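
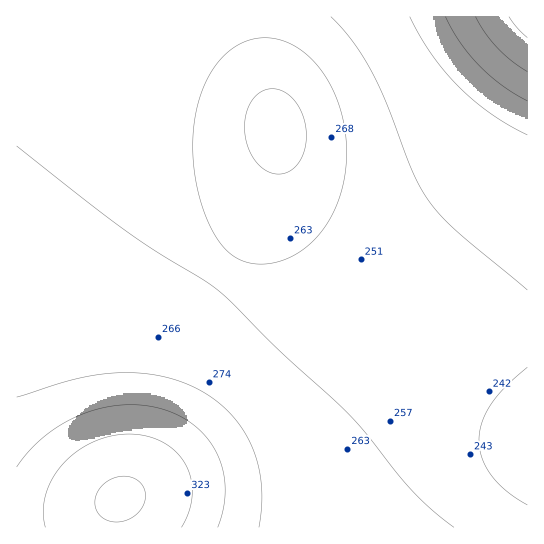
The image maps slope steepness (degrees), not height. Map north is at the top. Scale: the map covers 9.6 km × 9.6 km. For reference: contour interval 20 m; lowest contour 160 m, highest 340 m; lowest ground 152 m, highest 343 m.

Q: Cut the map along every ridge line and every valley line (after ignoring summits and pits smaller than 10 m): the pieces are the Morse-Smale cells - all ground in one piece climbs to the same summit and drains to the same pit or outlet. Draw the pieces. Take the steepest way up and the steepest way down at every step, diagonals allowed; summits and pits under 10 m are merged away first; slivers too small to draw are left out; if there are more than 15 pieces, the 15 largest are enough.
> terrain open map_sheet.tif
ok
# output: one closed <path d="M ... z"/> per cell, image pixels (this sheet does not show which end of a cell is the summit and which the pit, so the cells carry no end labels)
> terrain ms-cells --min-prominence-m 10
<path d="M142 16l-126 1 1 511 98 0 4-27 12-6 55-8 84-6 23-5 8-4 36-41 28-26 49-34 27-14 32-12 33-8 22-2-1-215-14 30-20 28-40 47-43 39-31 19-33 12-27 4-17 0-27-4-34-14-31-21-31-35-22-39-14-44-7-43 0-45z"/><path d="M527 16l-384 0-3 7-4 31 0 45 7 43 14 44 16 31 20 26 24 22 32 20 33 11 37 3 27-4 33-12 31-19 23-19 48-52 32-43 15-31z"/><path d="M527 336l-21 1-33 8-32 12-27 14-49 34-28 26-36 41-8 4-23 5-84 6-55 8-12 6-3 10 0 16 411 1z"/>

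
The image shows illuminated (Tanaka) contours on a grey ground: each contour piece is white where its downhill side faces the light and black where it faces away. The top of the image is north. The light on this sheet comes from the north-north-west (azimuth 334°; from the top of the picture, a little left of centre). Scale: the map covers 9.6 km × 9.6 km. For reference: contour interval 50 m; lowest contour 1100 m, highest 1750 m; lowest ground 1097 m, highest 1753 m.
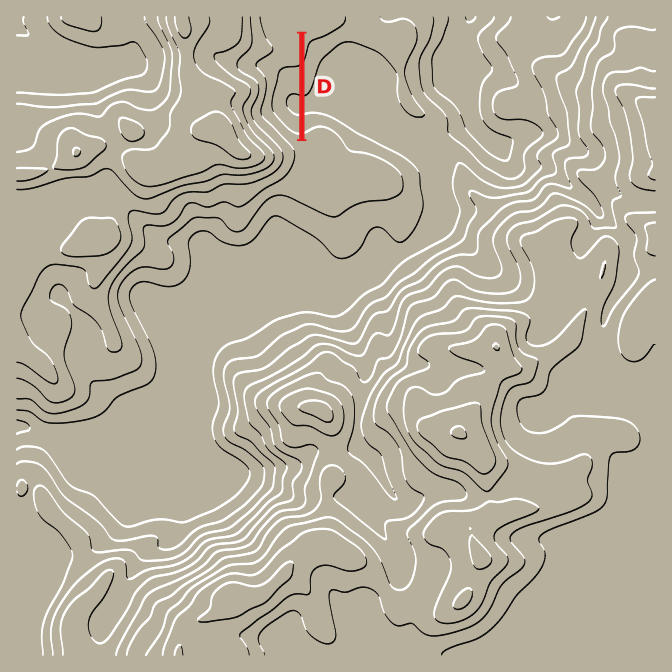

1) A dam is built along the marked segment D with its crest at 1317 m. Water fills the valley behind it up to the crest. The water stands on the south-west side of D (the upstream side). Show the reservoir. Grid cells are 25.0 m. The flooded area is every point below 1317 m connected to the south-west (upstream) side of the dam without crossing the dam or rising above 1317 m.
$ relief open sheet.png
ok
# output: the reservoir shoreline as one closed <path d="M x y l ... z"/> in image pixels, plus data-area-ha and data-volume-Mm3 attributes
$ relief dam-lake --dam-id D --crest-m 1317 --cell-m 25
<path d="M298 56l-3 3-17 4-5 5 0 19-2 1-2 15-1 2 1 8 12 12 0 2 13 11 3 0 1 1 0-83z" data-area-ha="43" data-volume-Mm3="15.77"/>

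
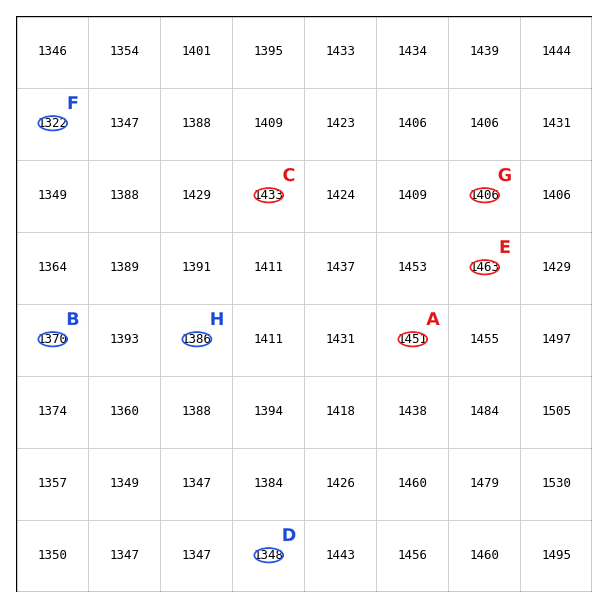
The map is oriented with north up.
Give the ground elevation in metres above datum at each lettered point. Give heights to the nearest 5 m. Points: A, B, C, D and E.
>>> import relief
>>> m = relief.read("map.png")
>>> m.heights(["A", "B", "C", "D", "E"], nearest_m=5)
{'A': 1450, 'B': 1370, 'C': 1435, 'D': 1350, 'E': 1465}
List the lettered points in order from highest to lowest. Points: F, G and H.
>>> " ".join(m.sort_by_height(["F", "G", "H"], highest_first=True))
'G H F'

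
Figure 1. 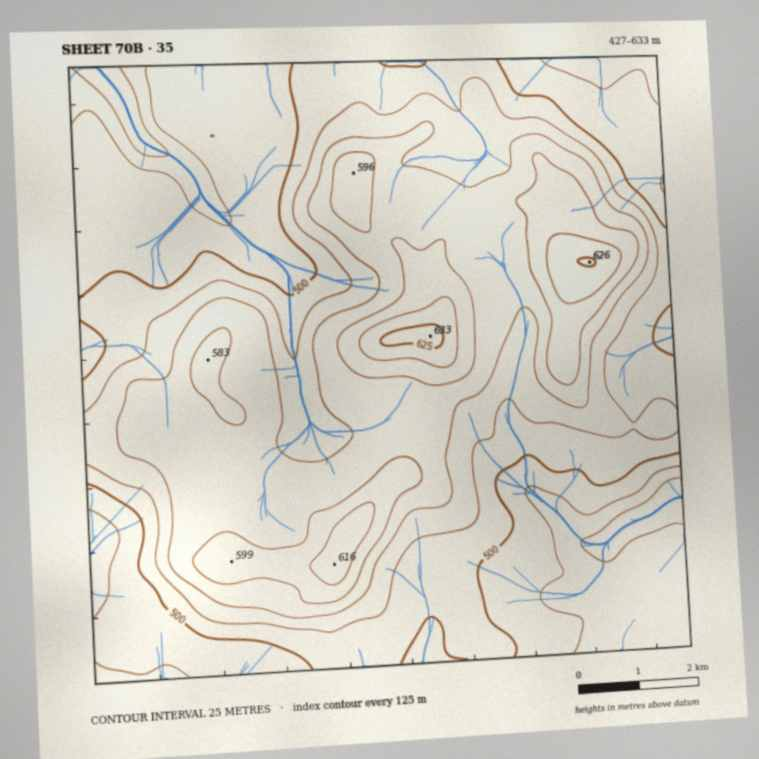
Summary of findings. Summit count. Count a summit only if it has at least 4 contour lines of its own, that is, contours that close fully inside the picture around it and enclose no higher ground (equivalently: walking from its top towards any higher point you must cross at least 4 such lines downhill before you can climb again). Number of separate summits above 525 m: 1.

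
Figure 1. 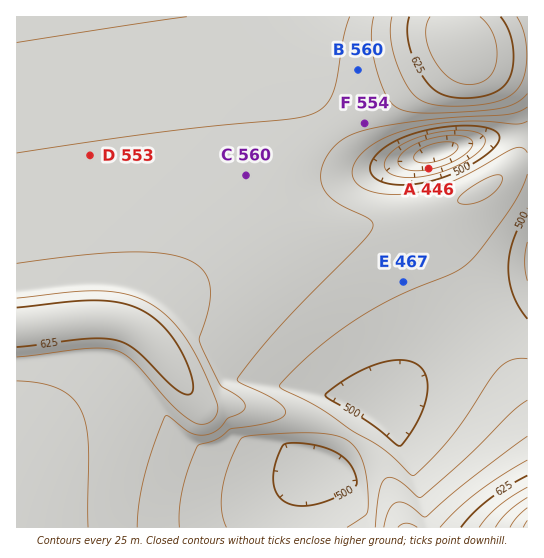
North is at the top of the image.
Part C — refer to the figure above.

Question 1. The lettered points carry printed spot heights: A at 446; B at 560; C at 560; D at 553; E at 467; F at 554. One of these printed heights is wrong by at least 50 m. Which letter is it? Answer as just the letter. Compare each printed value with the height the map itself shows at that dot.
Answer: E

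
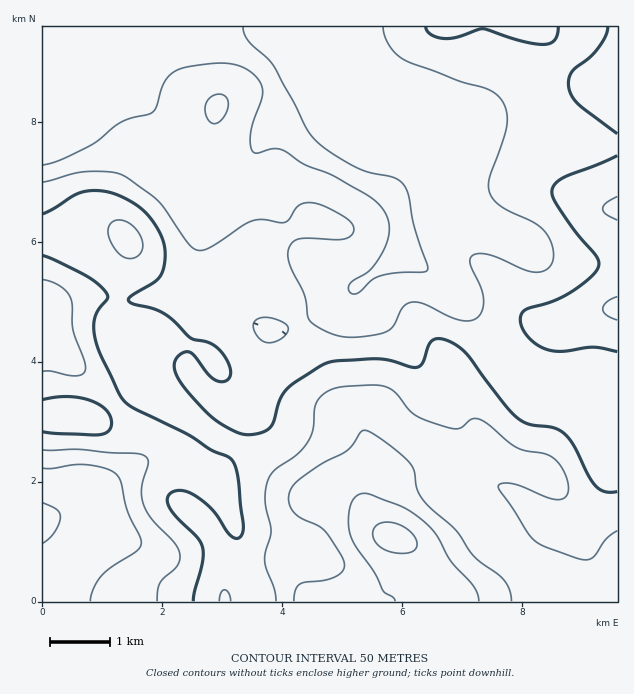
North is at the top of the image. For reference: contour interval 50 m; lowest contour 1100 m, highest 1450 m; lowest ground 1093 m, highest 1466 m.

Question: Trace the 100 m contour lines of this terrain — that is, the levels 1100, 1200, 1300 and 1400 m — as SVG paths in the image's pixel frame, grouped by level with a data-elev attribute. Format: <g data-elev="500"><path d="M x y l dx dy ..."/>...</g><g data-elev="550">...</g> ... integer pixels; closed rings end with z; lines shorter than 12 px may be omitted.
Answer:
<g data-elev="1100"><path d="M43 503l14 7 3 7-1 8-5 7-11 11"/></g><g data-elev="1200"><path d="M43 450l39 0 27 3 28 1 9 3 2 8-6 24 1 15 9 16 23 24 5 11 0 6-3 6-17 16-2 8-1 10"/><path d="M265 342l-6-4-5-7-1-6 3-5 6-2 7 0 11 3 7 4 1 6-5 7-9 4z"/><path d="M43 280l16 6 7 5 4 6 2 7 1 27 13 36-2 6-7 3-9-1-18-4-7 0"/><path d="M211 123l4 1 3-1 8-11 2-10-2-5-3-2-5-1-5 2-7 7 0 11 2 5z"/><path d="M383 27l2 9 4 9 6 8 8 6 57 22 27 8 7 4 7 6 5 12 1 13-4 17-14 37-1 8 2 7 5 8 7 6 37 19 8 8 5 10 2 11-2 9-5 5-8 3-13-2-38-15-10-1-6 2-2 5 1 4 10 23 3 12-2 12-7 7-8 2-9-1-33-16-12-2-6 2-4 3-8 17-4 5-13 5-20 3-15 0-14-4-16-9-5-8-4-23-15-29-1-9 1-8 5-6 7-2 36 1 9-1 6-4 2-6-2-6-5-4-28-15-11-1-7 1-5 4-7 12-5 3-22-4-12 3-38 24-7 4-6 0-6-2-5-5-30-42-36-26-13-3-24 0-42 10"/></g><g data-elev="1300"><path d="M231 601l-2-8-5-3-3 2-2 9"/><path d="M617 531l-10 7-12 18-6 4-12-2-36-13-7-5-6-6-28-44-2-4 5-3 9 1 38 14 7 2 6-1 5-6 0-11-5-13-9-10-9-5-19-3-9-3-29-24-9-5-7 0-11 9-6 1-33-10-10-6-16-20-10-6-15-2-33 2-10 4-9 8-4 9-2 22-5 12-12 13-22 16-7 12-2 19 6 30-6 20 0 9 2 9 7 19 2 12"/><path d="M617 297l-9 4-5 8 3 6 11 5"/><path d="M125 258l8 0 6-3 3-6 0-8-4-9-7-7-7-4-8-1-6 5-2 4 0 6 8 15z"/><path d="M617 197l-10 5-4 6 3 6 11 6"/></g><g data-elev="1400"><path d="M479 601l-1-7-4-8-22-24-15-27-11-12-13-10-12-7-31-12-9 0-6 4-5 9-2 15 2 13 6 12 19 26 8 18 9 6 3 4"/></g>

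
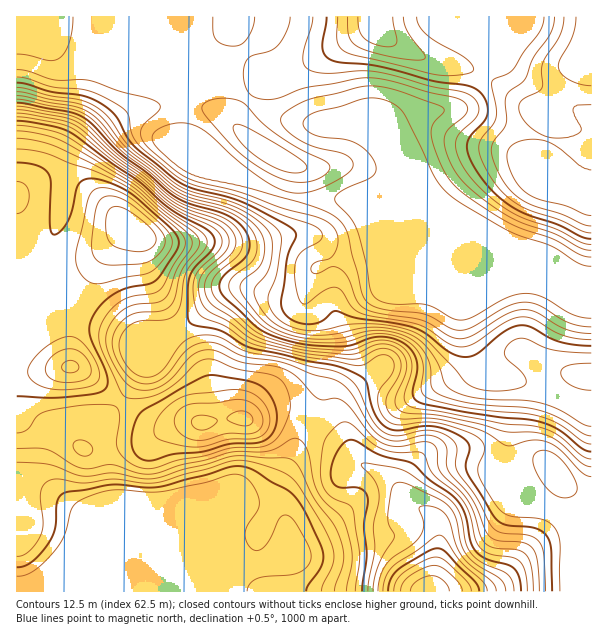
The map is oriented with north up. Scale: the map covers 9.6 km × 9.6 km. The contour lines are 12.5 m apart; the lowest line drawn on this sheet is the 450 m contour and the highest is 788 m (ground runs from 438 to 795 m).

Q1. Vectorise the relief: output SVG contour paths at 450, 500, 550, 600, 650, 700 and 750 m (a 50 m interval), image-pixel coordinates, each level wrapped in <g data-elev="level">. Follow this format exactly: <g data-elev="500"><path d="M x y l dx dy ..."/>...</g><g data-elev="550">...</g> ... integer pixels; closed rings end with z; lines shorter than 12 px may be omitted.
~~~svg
<g data-elev="450"><path d="M591 318l-18-3-28-17-15-4-11 0-10 3-36 20-12 3-9-2-17-10-9-3-34-1-15-5-7-9-4-29-10-33-6-10-13-14-2-4 1-5 6-4 31-15 3-6-1-8-9-11-12-9-10-3-23-2-12-5-5-6 0-6 4-4 7-4 26-6 22-7 14-1 15 5 7 5 5 6 31 63 7 11 8 8 14 9 43 25 14 6 28 9 29 18 13 3"/></g><g data-elev="500"><path d="M591 346l-16-1-15-3-11-4-18-11-10-2-8 2-9 5-28 22-12 3-15-5-27-21-20-6-45-7-21-7-4 1-8 8-7 3-11 1-11-3-10-7-4-11 6-46 9-21-1-5-3-3-50-26-17-6-31-7-16-7-43-35-7-9-14-24-18-13-15-6-30-3-24-8-10-1"/><path d="M327 17l-5 31 2 6 6 6 11 3 39 4 54 14 33 4 12 6 7 11 1 12-3 8-14 15-3 10 4 14 12 19 16 17 19 13 40 15 24 12 9 2"/></g><g data-elev="550"><path d="M591 444l-9-3-24-17-18-8-15-3-58-5-40-10-4-3-2-5 2-22-3-12-9-12-13-7-12-3-11 0-31 8-29 0-25-4-23-9-10-8-21-22-7-11 0-4 2-5 20-16 5-11 1-9-2-7-10-14-18-11-36-10-17-8-25-22-27-19-26-29-12-9-13-5-54-10"/><path d="M576 17l-3 18-13 25-2 8 3 6 8 6 11 4 11 2"/></g><g data-elev="600"><path d="M591 477l-4-1-6-4-23-24-13-7-14-1-24 6-25-15-30-9-21-4-30 1-8-3-6-7-1-10 13-24 2-10-3-9-8-6-12-1-18 9-10 1-51-7-38-9-13-6-20-16-21-11-4-5-4-9 0-12 3-9 5-7 17-14 4-8 0-9-5-9-10-6-27-10-15-9-28-24-29-21-39-33-15-5-43-7"/></g><g data-elev="650"><path d="M539 591l-1-28-5-14-8-6-28-3-9-6-16-34-24-30-2-6 1-15-4-8-7-4-8-2-30 6-8-1-7-2-7-6-7-7-19-34-12-10-26-7-31-12-38-6-24-12-10-2-11 2-10 5-20 25-12 8-13 2-8-3-6-4-9-11-7-15-1-10 3-11 7-9 9-6 9-3 21-1 9-5 5-9 6-25 17-24 2-5-1-4-6-8-29-20-29-26-46-29-35-18-21-5-16-2"/><path d="M17 462l31 2 35 12 30-3 36 6 12-2 21-7 24-6 27-8 57 3 4 2 5 6 14 30 20 27 8 16 2 11 0 10-9 30"/></g><g data-elev="700"><path d="M514 591l-1-9-5-7-26-13-12-10-4-10-6-27-4-8-6-7-46-30-12-3-27-4-3 1-1 1 14 17 4 13-5 29 1 27-7 40"/><path d="M182 446l19 1 27-8 23 0 9-2 6-5 3-6 1-7-2-9-5-8-6-6-8-4-7-2-12 0-35 4-13 3-11 7-10 9-5 9-2 9 1 4 4 4z"/><path d="M50 389l15 1 19-2 9-3 6-5 0-9-4-11-9-14-9-8-11-1-12 4-15 12-9 12-2 7 2 6 8 7z"/><path d="M96 284l54-12 6-4 9-11 5-8 2-6-1-6-4-7-30-27-15-10-17-5-10 1-6 8-13 57 0 10 4 9 7 8z"/><path d="M17 214l4-2 5-4 3-13-3-10-5-3-4-1"/></g><g data-elev="750"><path d="M479 591l-1-6-5-6-27-27-5-3-4-1-11 4-28 18-7 9-3 12"/></g>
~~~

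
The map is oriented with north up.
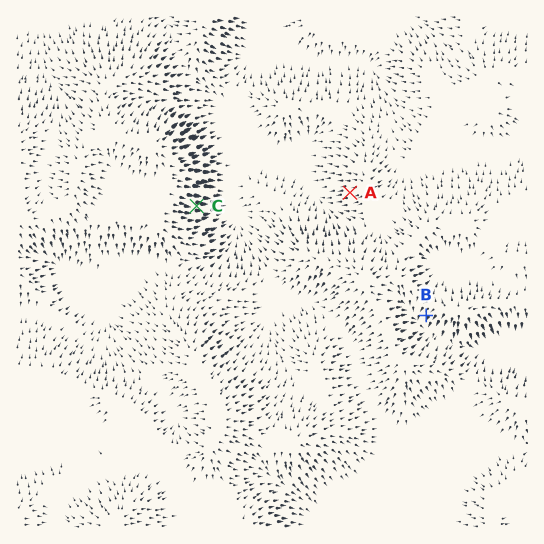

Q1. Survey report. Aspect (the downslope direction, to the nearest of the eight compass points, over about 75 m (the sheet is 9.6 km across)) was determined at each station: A W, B SW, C E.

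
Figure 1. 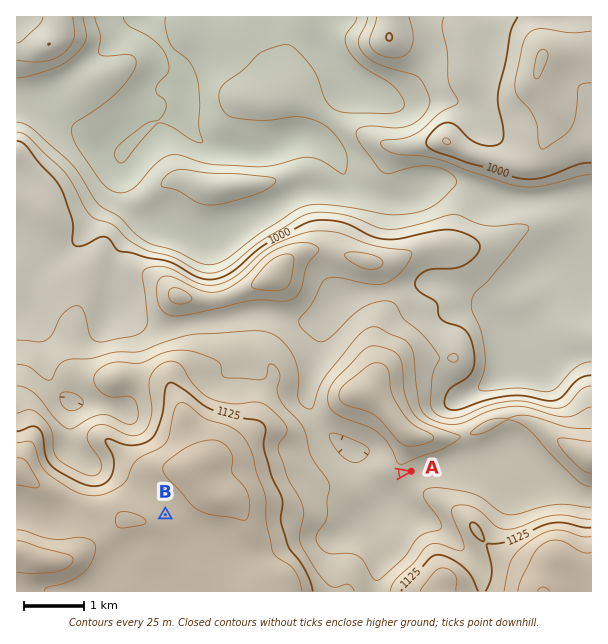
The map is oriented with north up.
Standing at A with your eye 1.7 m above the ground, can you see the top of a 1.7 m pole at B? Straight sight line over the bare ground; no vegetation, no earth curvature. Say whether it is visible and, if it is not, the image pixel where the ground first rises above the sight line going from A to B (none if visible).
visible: false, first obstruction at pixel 283 494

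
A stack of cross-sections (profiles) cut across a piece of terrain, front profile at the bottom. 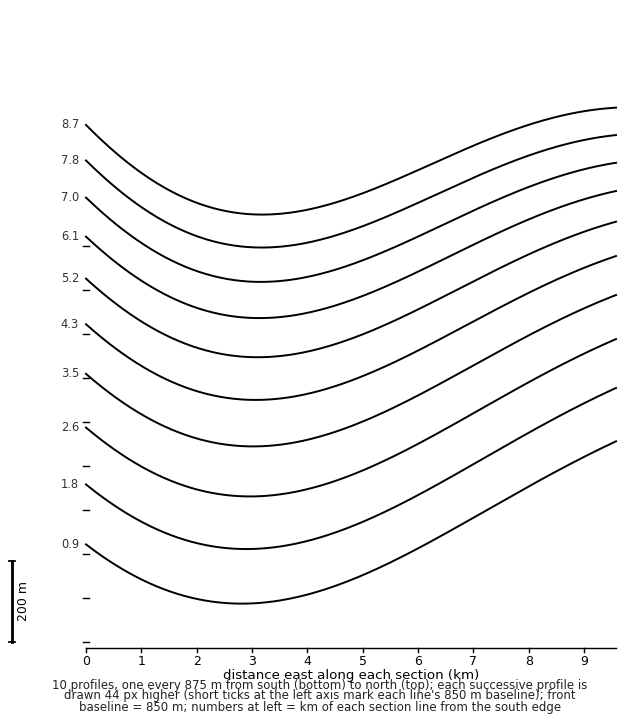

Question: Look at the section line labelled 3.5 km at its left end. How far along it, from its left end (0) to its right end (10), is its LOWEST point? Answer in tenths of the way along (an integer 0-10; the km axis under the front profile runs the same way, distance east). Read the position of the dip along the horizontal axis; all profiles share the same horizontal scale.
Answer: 3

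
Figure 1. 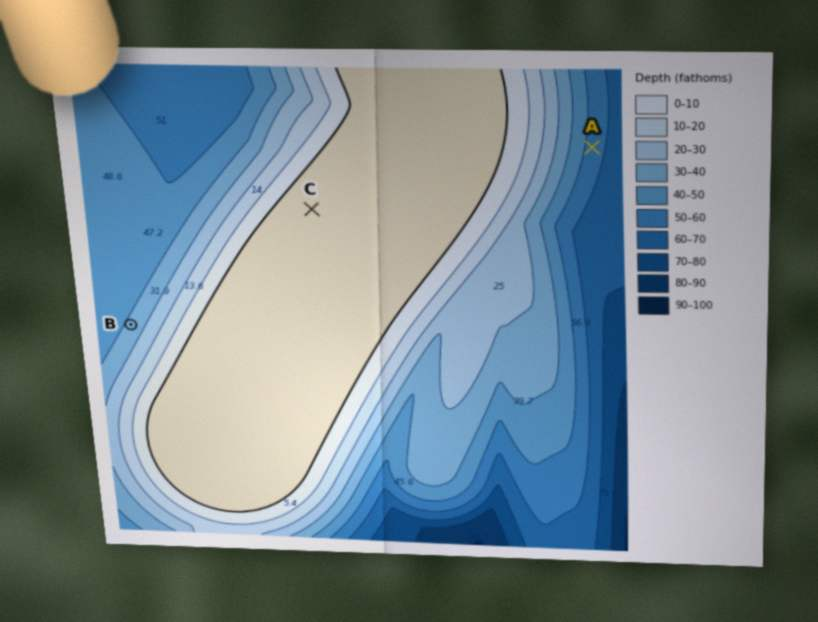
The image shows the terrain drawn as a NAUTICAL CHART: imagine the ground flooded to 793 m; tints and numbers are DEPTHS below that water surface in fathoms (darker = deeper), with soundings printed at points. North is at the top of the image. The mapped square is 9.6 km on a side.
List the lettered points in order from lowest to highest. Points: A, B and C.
A B C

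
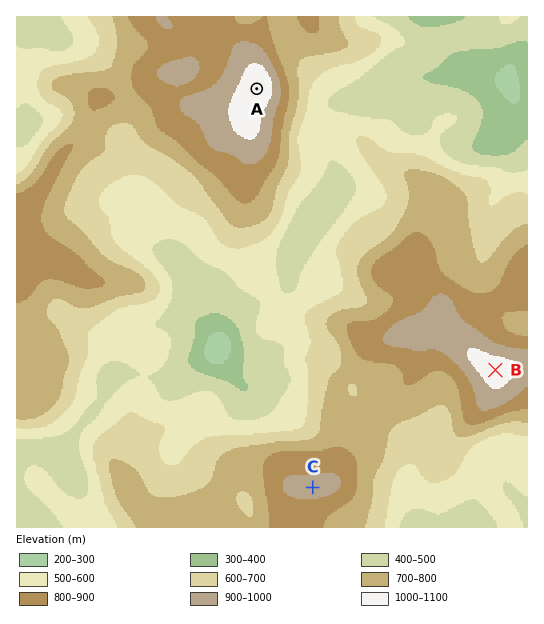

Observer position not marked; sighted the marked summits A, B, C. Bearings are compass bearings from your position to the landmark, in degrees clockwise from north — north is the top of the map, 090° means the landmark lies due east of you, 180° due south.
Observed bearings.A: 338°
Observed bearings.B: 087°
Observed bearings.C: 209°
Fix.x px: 373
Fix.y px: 377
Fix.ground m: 740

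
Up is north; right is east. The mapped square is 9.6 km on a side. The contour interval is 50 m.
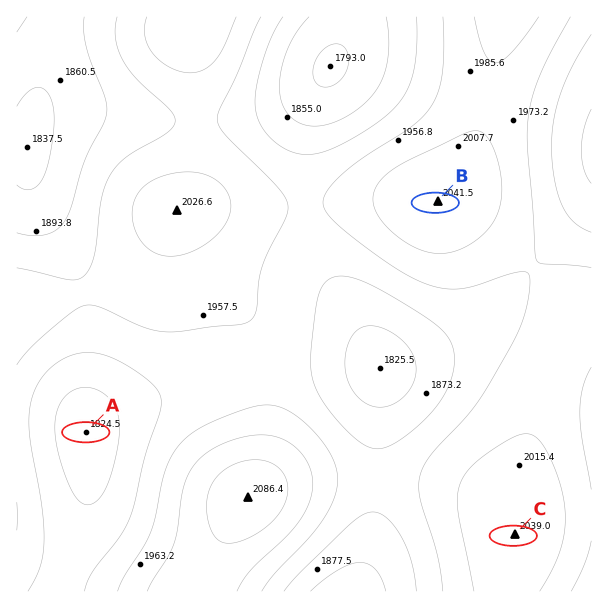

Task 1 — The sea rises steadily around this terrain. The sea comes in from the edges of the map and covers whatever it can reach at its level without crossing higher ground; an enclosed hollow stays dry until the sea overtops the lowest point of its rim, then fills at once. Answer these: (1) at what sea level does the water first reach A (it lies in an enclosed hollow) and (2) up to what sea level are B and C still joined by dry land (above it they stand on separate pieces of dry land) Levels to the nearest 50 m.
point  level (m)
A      1900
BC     1950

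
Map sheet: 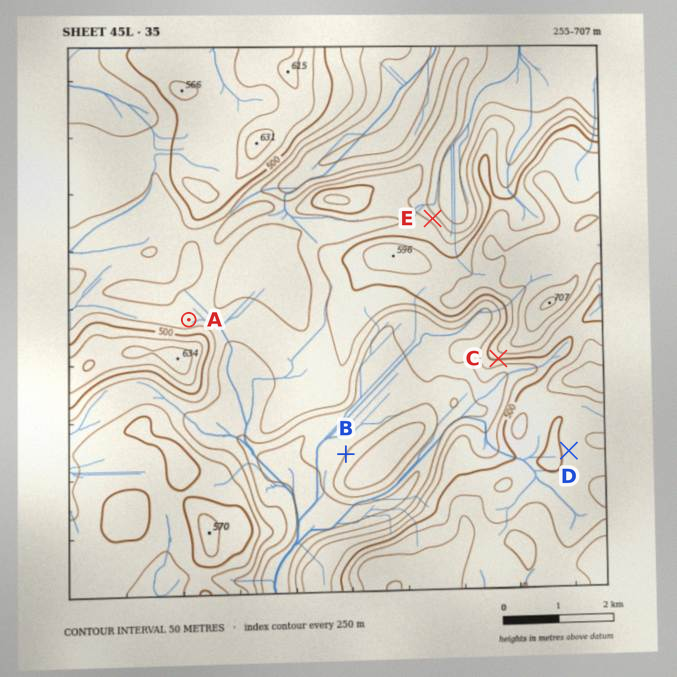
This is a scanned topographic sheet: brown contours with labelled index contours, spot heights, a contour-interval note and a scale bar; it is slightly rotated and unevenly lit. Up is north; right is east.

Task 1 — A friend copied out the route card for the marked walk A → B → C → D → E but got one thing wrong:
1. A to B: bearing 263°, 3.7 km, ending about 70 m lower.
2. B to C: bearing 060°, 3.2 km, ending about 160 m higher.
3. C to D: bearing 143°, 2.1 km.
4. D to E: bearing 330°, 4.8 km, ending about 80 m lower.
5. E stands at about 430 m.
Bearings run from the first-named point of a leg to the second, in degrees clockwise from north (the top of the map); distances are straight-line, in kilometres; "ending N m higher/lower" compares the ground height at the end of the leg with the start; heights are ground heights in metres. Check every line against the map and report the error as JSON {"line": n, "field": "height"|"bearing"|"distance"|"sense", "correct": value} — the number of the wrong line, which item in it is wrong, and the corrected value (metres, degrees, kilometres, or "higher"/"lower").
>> {"line": 1, "field": "bearing", "correct": 131}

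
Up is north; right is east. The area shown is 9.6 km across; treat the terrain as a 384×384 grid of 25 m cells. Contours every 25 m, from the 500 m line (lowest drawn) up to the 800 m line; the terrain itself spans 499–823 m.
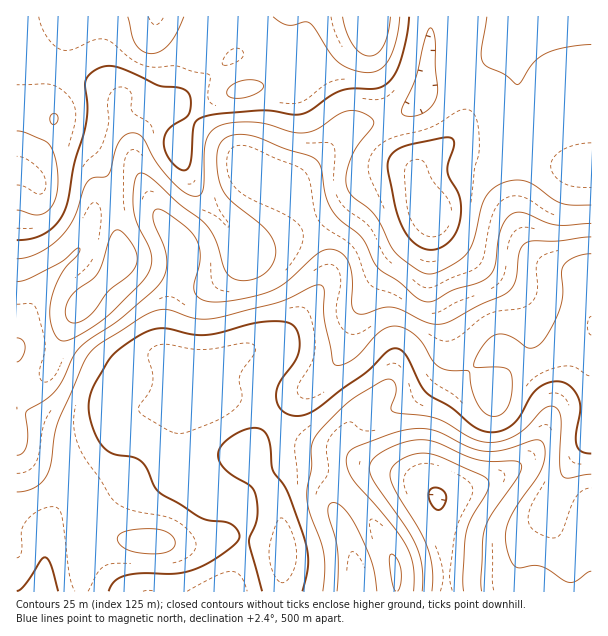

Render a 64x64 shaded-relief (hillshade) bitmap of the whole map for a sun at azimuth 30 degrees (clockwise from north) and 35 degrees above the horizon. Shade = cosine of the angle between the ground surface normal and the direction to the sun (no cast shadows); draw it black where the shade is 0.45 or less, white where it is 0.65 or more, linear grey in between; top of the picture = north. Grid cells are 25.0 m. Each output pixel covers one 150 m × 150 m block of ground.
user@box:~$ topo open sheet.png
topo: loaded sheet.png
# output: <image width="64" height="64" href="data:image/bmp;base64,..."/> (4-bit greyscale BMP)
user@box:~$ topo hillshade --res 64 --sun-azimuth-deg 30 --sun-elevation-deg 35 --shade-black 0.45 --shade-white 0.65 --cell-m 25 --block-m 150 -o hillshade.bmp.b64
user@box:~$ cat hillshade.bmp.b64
<image width="64" height="64" href="data:image/bmp;base64,Qk12CAAAAAAAAHYAAAAoAAAAQAAAAEAAAAABAAQAAAAAAAAIAAATCwAAEwsAABAAAAAAAAAAAAAAABEREQAiIiIAMzMzAERERABVVVUAZmZmAHd3dwCIiIgAmZmZAKqqqgC7u7sAzMzMAN3d3QDu7u4A////AJmYd4mZmIh3d3iIiHd3iJqrzLqGV5zdyodneImZiIiZmZh3iZmYd2Znd4iId3eImrvMunZXrO3Kh3d4iZmIiJmZmHiJmYdmVVZ3eIh3d4iavMy5dVe9/sqHd3iImIiJmZmYiImYdmVVZniIiIh3iavM3LllaM//2od3eIiIiImaqpiIiZiHd3d4mZmYiIiJq83duGV67//ah3d3iIiIiaqqmIiJmYiJmaqrqqmZmJq83uynZoz//8qHd3eIiIiaqqqYiJmZmqq7vMy7qqmZmr3u7Jdnrv/+ypiHiIiIiJqqmZiImZqru8zMzLuqqpmaze7bhnnP//26mIiImIiJmqqZiImZqru7zMzMu6qpmJrO7cl3i+//7LqZmZmZmJmaqYiIiZmqu7u7zLu6qqmIm83cqHit///bqZmZmpmZmZmZiIiZmaqqqru7u6qpmImrzcuYis///bqZmZmZqqmZmZmIiZmZqqqqqruqqZiIiavMupib7/7bqZiIiImaqpmYiHiJmZqqqqqqqqqZiHiJq7upmrzu7LqZh3Zmd4mZmId3eJqpmru6qqqqqZiHeJqru6qrvMy6mYd2VDRFeImId2aJqqqqu7u7uqqpmIiImqu7u7u6qYh3ZlQhESNGd3d2ZZmqqqu7u7u6qqmZmZqqqqu7uqmHZmVUMgAAATRWdmZmqruqq7u7u6qqqZmqqruqqqqpmHZVRDIQAAABJFZmZneqqqq7u7qqqqqqqqq7u6qZmZmIdlVDIhAAASI0VnZneKqqqru7qqqqqqqqqru6qYiIiIiHdlQyIRIjNFZ3d3eIqpmau7qqqqqqqqqqqqqYd3d4iIiHZUMzNERWeIiHd4iZmJqrqqmZmaqpmZmqmYh3d3eIiZmHZURFVniZmYdmeJiIiaqqmZmZmZmZmZmZiIh3d3eImYdlVWZ3iaqYdmZ4iIiJqqmZmZmZmZmZmZmZiIh3ZneIh2ZmZ4mauph2ZneYiJmqqZmZqqmZmZmZmZmZmYd2Z3d2VWZ4mau6mHZmeJmJmqqZmaqqqZmZmZmZmamZiHd3d2VWZ4iaqqqYd3eImZmZmZmZqqqZmZmZmZmZmZmIiIiHZVZ3iZqqqZiIiJmZmJiIiImZmZmIiImZmZmZiIiIiIdlVniJmZmZmZmZmoiId2ZmZ4iIh3d3eImZmYiIeIiIh2VWd4mZmZmZmZqqiHZlVERVZ3d2VVZnd4iIiHd3eIh2VEVniJmZiImZqqqIdlVVVFVmZlVERFVmZ3d3d3d3d3ZDNGeIiIiIiJmqqoh2ZmdmZmZlVEREREVVZnd3d3d3dUM0Z4iIh3iImaqqiId3iZh3ZmZVVVVURERVZ3eIiId2REVnd3d3eImZqqqIiImqqYd3d3ZmZlVEREVneIiIiHZVVnd3d3d4mZqqqoiImauph3d4iIh3ZlVVVmd4iIiHdmVWd3dmd4maqqqqd4iaq6mId4mZmYd2Zmd3d3iId3d2VVZ3d3eImqqqqqpneJqqqYiJmqqph3d4iIiIh3d3d2ZVVmd3eJqqqqqqmWZniaqZiZq8u6mHd4iZmZiHdmZmZVRVZ3iJqruqmZiIVWZ4mZiJvN3LqHZniaqqmYh2ZmZlVVVneJqruqmHd3ZVZniZiJrO/tuXZWeaqqqqmHZmZmVVVmeJqruql2ZVVWZmeIiIm9/+yXVVaJq7u6qYdmZmVVVmeJmquql2VEREZmZ4mYib3uynVEV5q7u7uph2ZmZVVmeJqqqqmHVURER3d4mZiJvd2oUzRoq8zLu6mHZmZlVmeJq7u6qXZVVVVHd4mqqYm8y4YyNYrMzMu6qYZmZmZmeJq8y6qYdmVmZmd4mrupiby5dCJHrN3Mu6qYdmZnd3d4q8zLqYh2ZmZ3d4mry6iJq6hSE1m93Mu6qZh2Z3d3d4m8zMuph3Zmd3d4mbzLqIm7l0Ikes3MuqmZh3d3iId3irzMupiHd3d3iImqvMuYiruWMjWc3cupmIh3d3iIiHiau7uqmYiIiIiIiru8u5iauoUyR6zcupiHd2Z3iJmIiaq7qqqZmZmZmZmbu7u6mZqpdTRpvMuph3ZlZneJmZmau7uqmaqqqpmaqqu7uqqpmphlVorMuod2VVVWeImZqrvMy6qqqqqqqqqqq7qqqqqql2Zoq7uYZVRERFZ4iZqqvMzLuqqqqqqqqqq6qpmqqqmXZnmrqXVDMzM0VniJmZq7zMu7uqqqqqqqqqqpmqu6qph3iaqYZCIiM0RWeIiIiaq7u7u7uqqpmaqqqqqqu7qqmYiJmZdkMiM0RWd3d3d4maqqqqu6qpmZmZmaqqvMuqqZiImYh3ZVVVZneId2ZmeJmpmaqqqqmZmZmZqru8u6qZiIiId4iIiIiIiIh3ZVVomZmZmqqqqZmZmZmqu7uqmYh3d3d3iZqqqqmZmYdlRWiamZmaqqqpmZmZmaqqqpmYh2Znd3eJqru6qqqZh2VFaJqpmZmqqqmZmZmZqpmZmYh2ZWZ4iImaqqqpmZmHZEVoqqmZmaqqqZmZmqqZmYiIiHZmZ4iJmZmZmZmZmIdVRnmrqZmZqqqZmaqqqpmIiIiId2Z4iZmZmZmZmZmYdlVXiruqmZmqqZmZqqqqmYiImYiHd4iZmZmZmIiImZh2Zmibu7qZmZqZmZmaqqqYiIiZmIiIiZmZmZmYiIiZmHZmeKvMupiZqqmZmZmZmZiIiJmZiIiJmZmZmZiIiJmYdmd5rMy6mJmqqZmZmZmZ"/>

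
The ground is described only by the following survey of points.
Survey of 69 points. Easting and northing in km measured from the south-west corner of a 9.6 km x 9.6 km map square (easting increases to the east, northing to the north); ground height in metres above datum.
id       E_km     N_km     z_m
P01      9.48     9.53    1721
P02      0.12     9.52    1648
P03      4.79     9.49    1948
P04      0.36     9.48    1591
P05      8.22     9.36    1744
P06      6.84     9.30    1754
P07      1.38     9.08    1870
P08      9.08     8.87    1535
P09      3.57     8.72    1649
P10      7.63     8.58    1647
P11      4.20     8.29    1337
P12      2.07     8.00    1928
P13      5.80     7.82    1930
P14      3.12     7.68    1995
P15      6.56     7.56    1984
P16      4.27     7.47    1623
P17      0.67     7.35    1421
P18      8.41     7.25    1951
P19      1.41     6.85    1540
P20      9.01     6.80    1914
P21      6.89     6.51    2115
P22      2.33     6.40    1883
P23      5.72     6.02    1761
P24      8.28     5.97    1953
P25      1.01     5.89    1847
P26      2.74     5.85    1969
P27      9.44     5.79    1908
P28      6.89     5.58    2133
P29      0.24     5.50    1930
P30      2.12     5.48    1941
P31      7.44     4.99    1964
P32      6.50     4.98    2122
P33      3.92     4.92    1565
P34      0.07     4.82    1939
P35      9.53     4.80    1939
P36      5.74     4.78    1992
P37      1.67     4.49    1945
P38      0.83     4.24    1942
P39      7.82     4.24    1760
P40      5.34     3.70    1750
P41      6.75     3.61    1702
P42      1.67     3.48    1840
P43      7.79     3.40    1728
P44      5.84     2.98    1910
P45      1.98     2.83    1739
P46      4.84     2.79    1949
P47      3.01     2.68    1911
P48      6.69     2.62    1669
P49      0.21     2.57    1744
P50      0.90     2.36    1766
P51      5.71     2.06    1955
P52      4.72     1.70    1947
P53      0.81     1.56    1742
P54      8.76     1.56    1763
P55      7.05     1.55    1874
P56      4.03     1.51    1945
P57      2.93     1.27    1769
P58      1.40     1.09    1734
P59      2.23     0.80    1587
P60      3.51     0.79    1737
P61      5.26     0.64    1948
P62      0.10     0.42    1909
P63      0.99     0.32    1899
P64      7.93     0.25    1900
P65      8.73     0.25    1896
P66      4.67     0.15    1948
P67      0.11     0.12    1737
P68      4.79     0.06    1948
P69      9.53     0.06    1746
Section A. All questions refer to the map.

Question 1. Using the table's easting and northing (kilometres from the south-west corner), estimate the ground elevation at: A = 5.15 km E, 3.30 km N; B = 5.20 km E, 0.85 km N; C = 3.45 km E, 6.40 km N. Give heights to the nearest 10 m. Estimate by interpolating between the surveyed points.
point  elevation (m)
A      1960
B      1950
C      1830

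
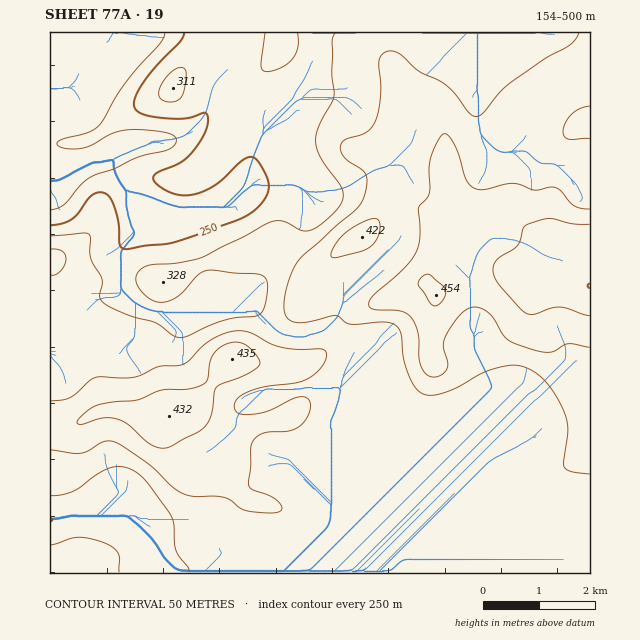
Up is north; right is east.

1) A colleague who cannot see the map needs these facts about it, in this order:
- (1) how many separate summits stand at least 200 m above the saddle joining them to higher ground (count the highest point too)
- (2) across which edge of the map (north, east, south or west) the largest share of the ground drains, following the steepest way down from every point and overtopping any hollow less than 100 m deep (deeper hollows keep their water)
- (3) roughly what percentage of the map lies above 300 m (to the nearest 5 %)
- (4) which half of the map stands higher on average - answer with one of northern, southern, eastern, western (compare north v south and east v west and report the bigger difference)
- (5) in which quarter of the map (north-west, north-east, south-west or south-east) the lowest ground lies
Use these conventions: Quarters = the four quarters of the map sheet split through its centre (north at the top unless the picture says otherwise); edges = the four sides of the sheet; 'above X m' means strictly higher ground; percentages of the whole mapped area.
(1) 1 summit rises at least 200 m above its surroundings.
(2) Most of the ground drains across the western edge.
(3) Roughly 75 % of the ground is higher than 300 m.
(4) On average the eastern half of the map is the higher ground.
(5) Look to the north-west quarter for the lowest ground.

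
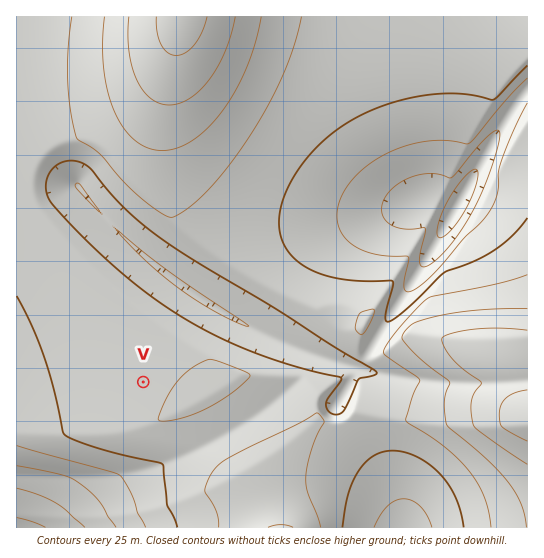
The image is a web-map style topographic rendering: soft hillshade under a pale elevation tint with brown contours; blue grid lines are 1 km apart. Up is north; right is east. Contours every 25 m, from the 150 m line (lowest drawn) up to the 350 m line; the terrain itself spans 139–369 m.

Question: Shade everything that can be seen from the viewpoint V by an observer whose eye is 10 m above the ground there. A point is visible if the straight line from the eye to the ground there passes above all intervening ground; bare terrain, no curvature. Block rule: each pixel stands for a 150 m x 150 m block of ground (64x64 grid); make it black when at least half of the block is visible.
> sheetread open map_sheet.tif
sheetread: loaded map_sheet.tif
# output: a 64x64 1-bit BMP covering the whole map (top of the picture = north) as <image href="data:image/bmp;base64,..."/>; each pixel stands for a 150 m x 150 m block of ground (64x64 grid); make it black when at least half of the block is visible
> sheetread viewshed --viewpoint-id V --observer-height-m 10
<image width="64" height="64" href="data:image/bmp;base64,Qk0+AgAAAAAAAD4AAAAoAAAAQAAAAEAAAAABAAEAAAAAAAACAAATCwAAEwsAAAIAAAAAAAAA////AAAAAAAAAAP/4AAADwAAA//gAAAPAAAD/8AAAB8AAAQgAAAAHwAAB4AAAAA/AAAD4AAAAD8AAAPwAAAAfwAAAfwAAAD/AAAAfgAAAf8AAAAfgAAD/wAAAAfAAAf/AAAAAOAAH/8H/wAAOAB//5//wAAMAP/////4AAAA//////wAAAB//////wAAAH//////wAAAP//////gAAA//P///+AAAH/4////wAAB//D///8AAAP/4P///AAAA//A///4AAAD/4D//+AAAGH8AP//wAAB8PgA//8AAAPwYAD//gAADeAgAP/8AAAwAAAA//gAAMAAAAD/8AADAAAAAP/gABwAAAAA/8AAcAAAAAD/gAHgAAAAAP8AA8AAAAAA/gAP4AAAAAD8AD/wAAAAAPgAf/AAAAAA8AH/+AAAAADwA//8AAAAAOAH//4AAAAA4A///wAAAADgH///gAAAAPA////AAAAB8H///+AAAAH/////8AAAA//////8AAAH//////8AAAP//////+AAA////////gHD4f///////8HA////////4YB////////ggD////////AAH///////+AAf///////4AA////////wAB//4P////gAD//Af////AAH/4A////8AAH/AB////wAAHwAH//wAAAAAAAP/4AAAAAAAAf+AAA=="/>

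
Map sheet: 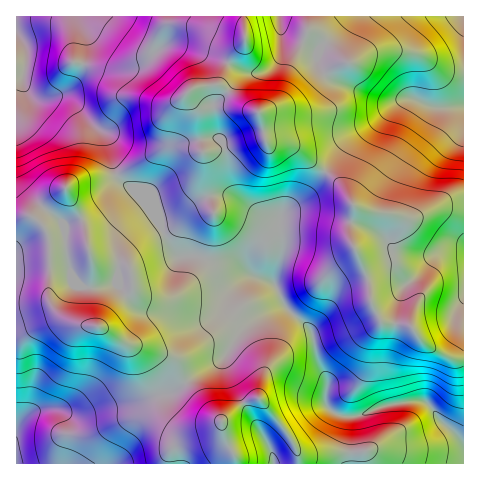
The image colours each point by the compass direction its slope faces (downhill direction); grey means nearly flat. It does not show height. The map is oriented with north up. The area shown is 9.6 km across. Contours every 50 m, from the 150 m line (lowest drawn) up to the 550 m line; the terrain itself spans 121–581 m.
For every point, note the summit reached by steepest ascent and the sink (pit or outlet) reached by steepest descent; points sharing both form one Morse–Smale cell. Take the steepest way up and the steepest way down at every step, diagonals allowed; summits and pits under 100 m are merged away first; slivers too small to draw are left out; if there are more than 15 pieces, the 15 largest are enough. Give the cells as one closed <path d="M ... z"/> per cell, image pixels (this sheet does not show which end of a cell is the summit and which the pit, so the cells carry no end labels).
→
<path d="M463 16l-219 0 1 26-14 15-10 24-3 3 26 22 15 6 7 30 19 2 9 4 38 28 10 10 12 22-4 19 0 11 17 39 4 24 9 19 4 3 27 3 15 19 28 14 10-1z"/><path d="M218 85l-16 1-12 4-9 12-7 34-4 7-15 11-39 21 6 7 9 6 15 16 16 23 8 18 10 11 17 0 19 6 18 2 23 13 15 5 4 4 11 22 21 20 4 6 5 24 11 24-3 16 1 7 4 5 9 5 14 2-2 11 0 36 112 0 1-104-13-2-21-11-21-22-25-2-4-3-9-19-4-24-17-39 0-11 4-19-12-22-10-10-38-28-9-4-19-2-7-30-15-6z"/><path d="M117 176l-13 4-24 2-13 4-19 18-12 16-7-4-13 1 0 84 32 1 20 18 14 5 17 1 30 19 15 2 20 7 12 9 10 19 32-20 9-8 11-19 13-13 33-18-8-18-4-4-15-5-16-10-44-11-17 0-10-11-8-18-16-23-13-15z"/><path d="M243 16l-226 0-1 16 8 11 2 9-3 31 5 9 7 7 8 1 19-4 8 4 20 22 16 14 8 33 4 6 37-21 15-11 4-7 7-34 9-12 27-5 4-4 10-24 14-15z"/><path d="M285 305l-14 5-20 12-13 13-11 19-9 8-33 21 36 40-7 8-40 15-4 6-1 12 182-1 0-35 2-11-14-2-9-5-4-5-1-7 3-16-11-24-5-24-2-5z"/><path d="M48 302l-32 0 1 125 9-11 12-6 18-1 22 7 24-7 27-3 28-11 10-1 18-11-9-20-5-5-27-11-15-2-30-19-17-1-14-5z"/><path d="M186 384l-15 9-14 2-24 9-31 5-24 7-22-7-22 3-8 4-10 11 0 36 152 1 2-12 4-6 40-15 7-8z"/><path d="M17 32l-1 184 13 0 7 4 12-16 19-18 13-4 24-2 12-4 0-3-10-37-12-10-24-26-8-4-21 4-8-2-5-6-5-9 3-31-2-9z"/>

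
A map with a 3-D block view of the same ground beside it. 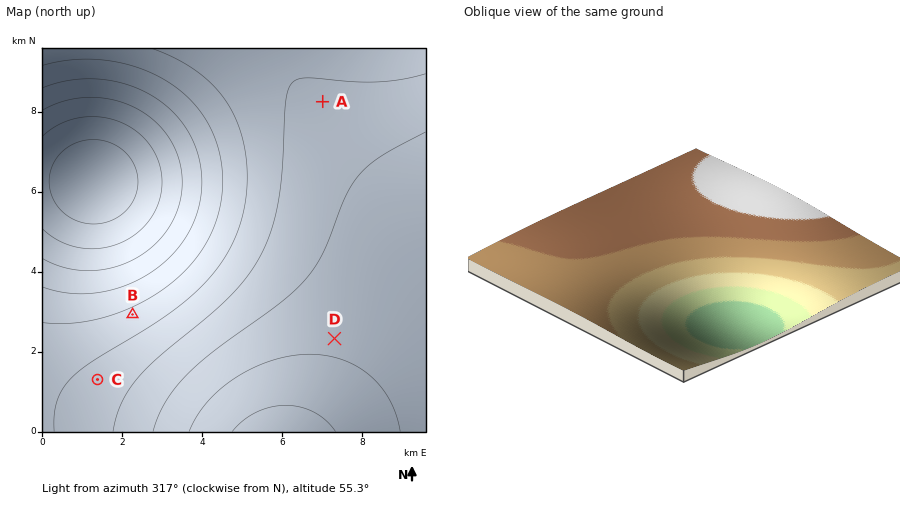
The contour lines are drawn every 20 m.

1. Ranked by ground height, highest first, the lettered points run D A C B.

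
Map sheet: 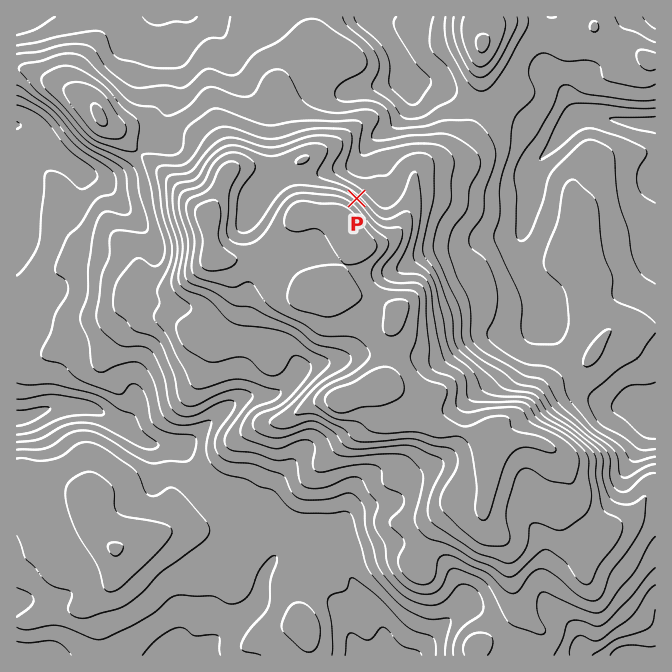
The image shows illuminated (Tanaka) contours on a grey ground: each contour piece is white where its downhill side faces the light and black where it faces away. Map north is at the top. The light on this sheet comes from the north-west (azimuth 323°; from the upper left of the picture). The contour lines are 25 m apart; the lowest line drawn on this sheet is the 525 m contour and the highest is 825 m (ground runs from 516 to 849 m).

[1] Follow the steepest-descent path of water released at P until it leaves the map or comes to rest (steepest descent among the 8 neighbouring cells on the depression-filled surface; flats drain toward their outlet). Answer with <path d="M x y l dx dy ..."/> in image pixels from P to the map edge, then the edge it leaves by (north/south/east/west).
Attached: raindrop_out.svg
<path d="M357 198l13-13 0-8-8-9 0-13 2-3 3-4 0-1 15-15 6-4 20-20 2-3 0-13-3-4-2-8-5-5 0-3-3-7 0-5-2-2 0-5-1-1 0-5-20-24-2-3 0-3"/>
exit: north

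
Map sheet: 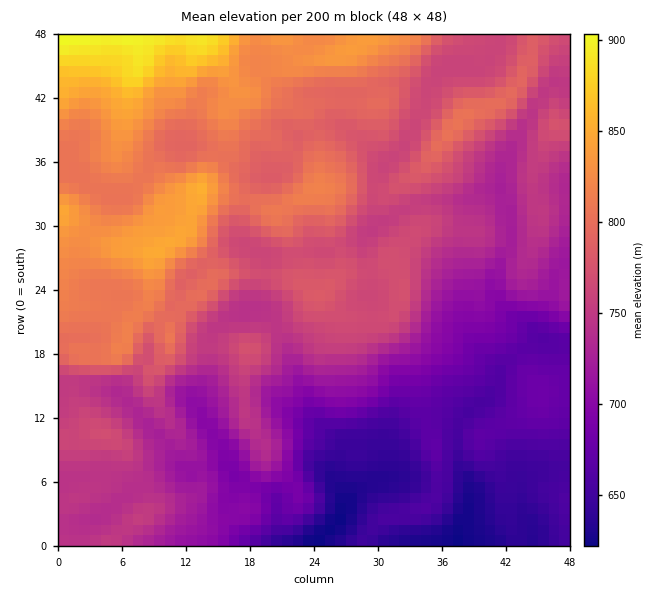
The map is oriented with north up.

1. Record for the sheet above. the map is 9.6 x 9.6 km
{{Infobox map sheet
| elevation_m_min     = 620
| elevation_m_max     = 905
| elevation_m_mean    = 750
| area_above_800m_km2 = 22.4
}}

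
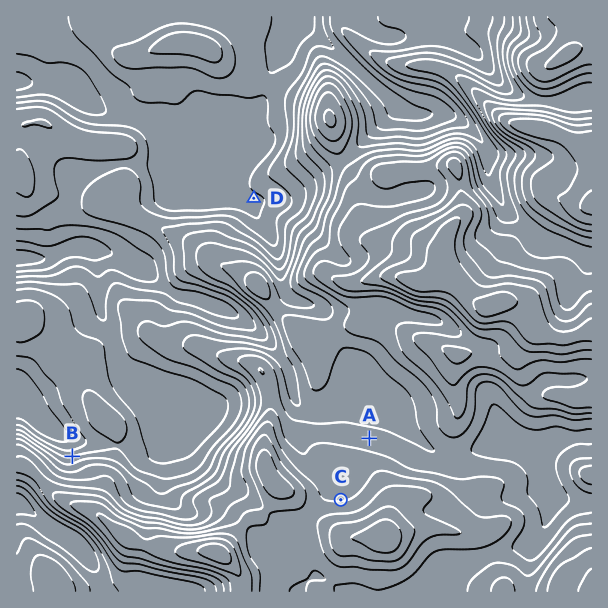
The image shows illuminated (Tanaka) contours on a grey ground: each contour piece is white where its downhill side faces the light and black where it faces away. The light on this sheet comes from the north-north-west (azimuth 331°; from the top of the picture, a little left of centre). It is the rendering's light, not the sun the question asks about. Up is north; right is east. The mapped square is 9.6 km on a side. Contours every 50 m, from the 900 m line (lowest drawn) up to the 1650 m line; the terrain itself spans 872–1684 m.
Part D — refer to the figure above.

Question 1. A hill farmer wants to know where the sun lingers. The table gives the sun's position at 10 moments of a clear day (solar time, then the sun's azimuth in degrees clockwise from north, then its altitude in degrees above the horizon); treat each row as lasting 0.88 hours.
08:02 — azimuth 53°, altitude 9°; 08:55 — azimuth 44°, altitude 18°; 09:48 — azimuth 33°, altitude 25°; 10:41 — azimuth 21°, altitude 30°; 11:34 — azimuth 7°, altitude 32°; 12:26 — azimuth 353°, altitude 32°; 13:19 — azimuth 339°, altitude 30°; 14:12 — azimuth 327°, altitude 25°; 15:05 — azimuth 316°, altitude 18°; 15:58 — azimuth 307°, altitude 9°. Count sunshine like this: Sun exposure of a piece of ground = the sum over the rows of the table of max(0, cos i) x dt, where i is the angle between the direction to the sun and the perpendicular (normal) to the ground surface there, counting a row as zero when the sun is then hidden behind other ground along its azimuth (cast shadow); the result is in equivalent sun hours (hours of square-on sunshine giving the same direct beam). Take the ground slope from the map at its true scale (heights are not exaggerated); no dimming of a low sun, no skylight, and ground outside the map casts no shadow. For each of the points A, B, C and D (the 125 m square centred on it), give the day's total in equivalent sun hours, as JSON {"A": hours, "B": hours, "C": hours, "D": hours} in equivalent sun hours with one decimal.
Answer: {"A": 4.0, "B": 5.7, "C": 4.3, "D": 2.9}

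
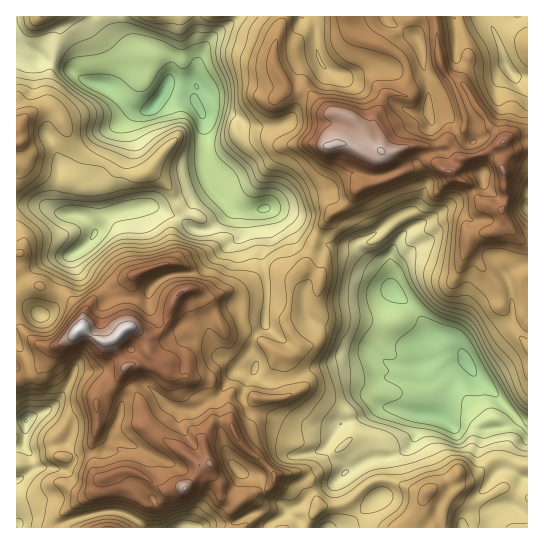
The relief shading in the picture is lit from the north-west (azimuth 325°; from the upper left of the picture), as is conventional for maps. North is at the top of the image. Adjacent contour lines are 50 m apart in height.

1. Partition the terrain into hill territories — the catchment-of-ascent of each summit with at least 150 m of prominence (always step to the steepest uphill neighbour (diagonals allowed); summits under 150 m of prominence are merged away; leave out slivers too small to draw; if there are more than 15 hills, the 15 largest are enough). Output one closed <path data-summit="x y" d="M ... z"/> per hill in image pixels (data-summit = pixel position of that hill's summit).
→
<path data-summit="79 329" d="M213 188l-21 15-8 12 2 9-9-8-31-11-37 10-12 11-2 6-2-6-14-11-20-2-17-8-26 1 0 273 7-2 12-9 32 1 12-14 24-3 6-10 7-4-1-9 5-12 3-16 4-8 8-8 12 0 18 18 9 5 19 3 22-12 8-8 9-17 3-3 6 0 12 2-5 5-5 13 1 12 7 10 11 0 36 15 37 1 4-2-12 19-6 5-24 5-18 0-20 19-13 0-5-3-9 30-18 18-15 8 328 0 1-98-8-7-27-32-18-16-18-29-12-9-14-1-16-26-22-19-8-16-31-28-15 1-9-3-8-8-15-6-18-15-19-8-21 1-16-2-7-4z"/><path data-summit="330 146" d="M489 16l-252 0-8 9-21 17-5 9-8 26 2 12-2 12 9 20 0 48 7 16 15 18 7 4 16 2 21-1 8 3 15 8 14 12 15 6 8 8 9 3 15-1 31 28 8 16 22 19 16 26 14 1 12 9 18 29 18 16 34 38 1-351-14-2-9-11z"/><path data-summit="185 489" d="M241 371l-6 0-3 3-9 17-8 8-22 12-15-2-9-4-24-21-12 3-6 6-6 12-1 12-5 12 1 9-7 4-6 10-24 3-12 14-32-1-19 13 0 41 4 3 1 3 33 0 20-9 25-7 15-1 21 8 12 9 51 0 16-8 14-13 4-5 9-30 5 3 13 0 20-19 32-3 10-2 6-5 9-15-1-2-37-1-36-15-11 0-7-10-1-12 5-13 5-5z"/><path data-summit="17 130" d="M38 55l-7 2-15 0 0 148 26 0 17 8 20 2 14 11 2 6 2-6 12-11 37-10 31 11 6 5 1-6 8-12 21-16-9-18 0-48-9-20 0-8-14-6-14-2-6 12-11 12-12 2-9-4-20-20-22-6-18-13-20-5z"/><path data-summit="41 17" d="M118 16l-101 0-1 39 15 2 7-2 11 8 20 5 18 13 22 6 20 20 9 4 9 0 10-9 11-19 3-8 0-16-6-7-6-3-12-4-13 2-4-3-9-11z"/><path data-summit="109 527" d="M114 511l-31 5-28 11 92 0-12-8z"/>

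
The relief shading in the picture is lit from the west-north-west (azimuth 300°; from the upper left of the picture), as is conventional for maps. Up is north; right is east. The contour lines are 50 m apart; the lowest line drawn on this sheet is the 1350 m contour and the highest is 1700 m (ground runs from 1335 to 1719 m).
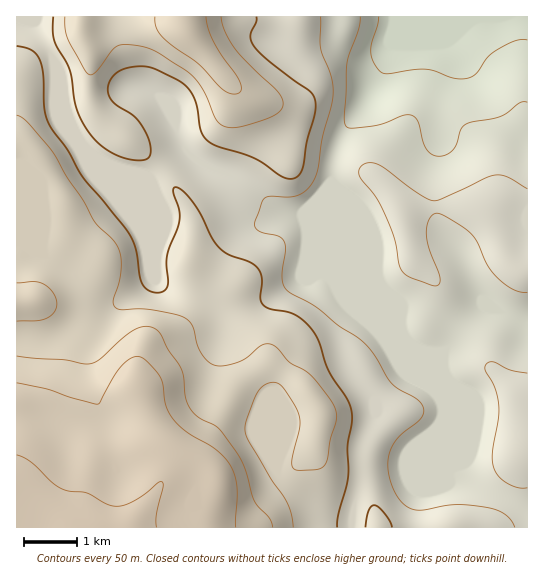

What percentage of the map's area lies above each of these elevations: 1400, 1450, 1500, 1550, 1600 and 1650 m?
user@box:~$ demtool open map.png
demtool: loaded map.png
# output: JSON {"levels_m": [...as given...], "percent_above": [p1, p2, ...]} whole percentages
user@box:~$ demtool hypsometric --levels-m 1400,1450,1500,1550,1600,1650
{"levels_m": [1400, 1450, 1500, 1550, 1600, 1650], "percent_above": [93, 70, 46, 30, 16, 11]}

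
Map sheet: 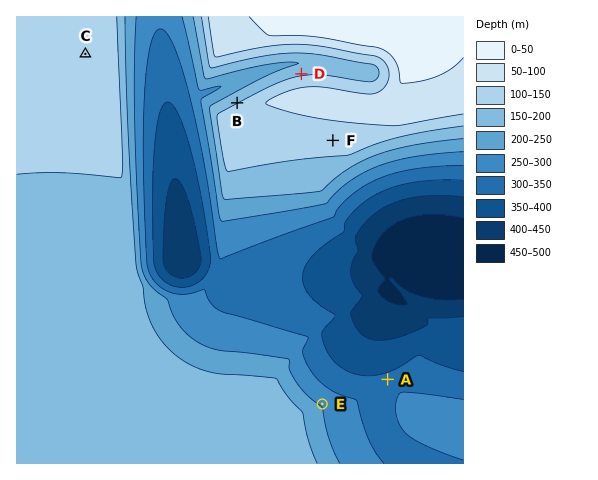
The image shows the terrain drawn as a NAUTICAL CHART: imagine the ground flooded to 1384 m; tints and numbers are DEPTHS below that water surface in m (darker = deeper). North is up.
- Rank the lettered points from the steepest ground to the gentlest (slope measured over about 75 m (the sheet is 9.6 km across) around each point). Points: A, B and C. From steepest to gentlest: B A C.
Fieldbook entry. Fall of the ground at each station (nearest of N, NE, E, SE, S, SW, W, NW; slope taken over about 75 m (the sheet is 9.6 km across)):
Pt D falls N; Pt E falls NE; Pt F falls S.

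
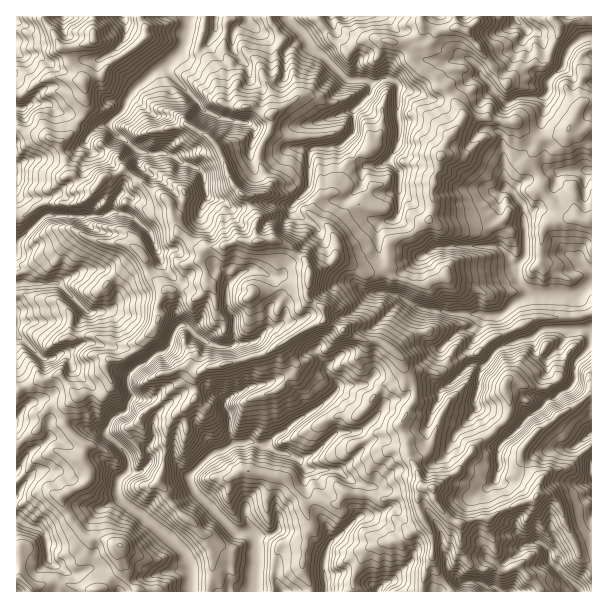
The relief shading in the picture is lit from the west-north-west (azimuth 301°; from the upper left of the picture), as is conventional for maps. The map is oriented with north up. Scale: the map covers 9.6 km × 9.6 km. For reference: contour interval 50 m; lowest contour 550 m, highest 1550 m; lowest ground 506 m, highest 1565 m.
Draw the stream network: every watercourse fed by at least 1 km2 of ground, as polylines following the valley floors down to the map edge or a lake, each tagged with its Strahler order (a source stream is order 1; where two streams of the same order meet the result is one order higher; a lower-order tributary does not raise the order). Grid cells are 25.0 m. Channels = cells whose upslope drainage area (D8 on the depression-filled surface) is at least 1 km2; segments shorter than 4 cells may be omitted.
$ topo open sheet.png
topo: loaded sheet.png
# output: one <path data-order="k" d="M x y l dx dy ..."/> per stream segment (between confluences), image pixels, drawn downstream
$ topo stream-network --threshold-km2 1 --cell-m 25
<path data-order="1" d="M48 557l0-5-1-1 0-11-2-1-1-6-3-3-6-3-5 0-13-8"/><path data-order="1" d="M528 545l6-3 5 0 3 1 7 8 0 10 17 17 1 0 9 9 2 0 3 4"/><path data-order="1" d="M339 536l-3 1-7 8-2 6-1 1 0 5-2 1 0 20 2 1 0 12"/><path data-order="1" d="M497 479l0-6 3-6 0-3-2-2 0-13 2-3 10-11 2 0 21-22 9-5 4-6 0-1 3-2 5 0 6-6 7-3 6-6 2-3 0-18 1-3 12-12 2-3 0-15 1 0"/><path data-order="1" d="M336 470l-28 0-3-2-8-9"/><path data-order="2" d="M297 459l-10-6-6 0-2-1-6-2-6-4-7 0-2-2"/><path data-order="1" d="M321 447l-6 6-6 3-3 0-4 3-5 0"/><path data-order="2" d="M233 444l-2 0-4 5-6 3-5 0-6 3-21 21 0 6 5 9 40 40 3 2 12 0 5 4 1 3 0 33-1 2 0 15-2 1"/><path data-order="2" d="M258 444l-6-1-1-2-3 0-2 2-12 0-1 1"/><path data-order="1" d="M477 407l-1-3 0-9 3-6 0-14 1-1 2-6 3-3"/><path data-order="1" d="M225 402l0 5 5 7 0 21 1 2 2 7"/><path data-order="1" d="M338 387l-2 5-16 15-2 0-3 3-4 1-8 6-9 5-10 10-6 2-11 10-9 0"/><path data-order="2" d="M485 365l6-6 3-6 4-5 9-4 5 0 4-3 5 0 1-2 6 0 2-1 3 0 7-8 3-1 48 0 0 1"/><path data-order="1" d="M41 357l-20-19-1 0-3-6 0-20"/><path data-order="2" d="M233 345l-2 2-12 0-6-3-4 0-11-8-1 0-11-10-7 0-3 3-3 6 0 3-2 1-1 6-8 8-4 0-3 1-9 9-8 3-10 9 0 12 3 5 1 6-4 6 0 4-2 3-4 3-5 0-7 8-5 9 0 3 5 4 1 0 14 14 0 1 3 3 0 5 1 1-1 9-11 9 0 15 2 3 7 8 2 0 3 3 10 6 17 15 1 0 6 6 2 0 18 18 1 6 3 3 0 4 2 2 0 22"/><path data-order="1" d="M249 342l-3 2-10 0-3 1"/><path data-order="1" d="M95 312l-8 0-28-28-42 0"/><path data-order="2" d="M528 294l51 0 12-12"/><path data-order="1" d="M383 293l12 1 9 5 3 3 16 7 8 0 1 2 11 0 1 1 5 0 1 2 32 0 1 1 18 0 12-12 2 0 3-3 3 0 7-6"/><path data-order="1" d="M228 284l-1 3 0 19 7 11 0 27-1 1"/><path data-order="2" d="M518 272l0 7 1 3 9 9 0 3"/><path data-order="1" d="M471 246l27 0 3 2 8 7 0 3 3 5 0 3 6 6"/><path data-order="1" d="M144 227l-3-2-9-9-3 0-4-3-6 0-2-1-6 0-4 3-5 0-1 1-50 0-1-1-3 0-3 1-27 27 0 11"/><path data-order="1" d="M398 215l0-3 1-2 0-39-9-9 0-4 6-9 2-9 1-2 0-16-1-2 0-36-8-6-7 0-8 5-4 0"/><path data-order="1" d="M293 204l15-15 1-3 0-33 2-3 4-3 17 0 1-1 8 0 12-12 1-3 0-23 3-1 12-12 2-3 0-9"/><path data-order="1" d="M207 195l-1-3 0-6-2-1 0-8-1-1 0-3-5-5-6-1-4-3-8-2-6-6-3-1-4 0-6-3-3 1-11 0-1-1-6 0-6-5-2 0-10-10-5-2-6-6-1-3 0-4 13-12 3-6 0-3 5-6 0-2 24-22 10-5 3-3"/><path data-order="2" d="M507 189l2 0 7 8 0 1 6 6 2 3 0 18 1 2 0 28-1 3-6 6 0 8"/><path data-order="1" d="M504 180l0 5 3 4"/><path data-order="1" d="M219 117l-18-9-3-6-30-30-1-3 1-6"/><path data-order="2" d="M371 83l-5-3-19 0-26-26-9-4-4-5 0-3-5-6 0-1-16-17 0-1"/><path data-order="1" d="M482 77l9 9 1 4 14 14 3 0 3-3 6-3 24 0 3-2 4-6 0-3-1-1 1-6 15-15 0-6 3-5 2-6 10-9 6-1 2-2 4 0"/><path data-order="2" d="M168 63l14-13 1-3 0-3 2-2 0-7 3-6 0-12"/><path data-order="1" d="M248 21l0-3-2-1"/><path data-order="1" d="M516 21l-1-4"/>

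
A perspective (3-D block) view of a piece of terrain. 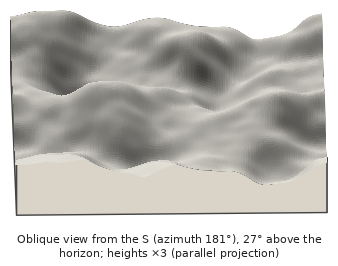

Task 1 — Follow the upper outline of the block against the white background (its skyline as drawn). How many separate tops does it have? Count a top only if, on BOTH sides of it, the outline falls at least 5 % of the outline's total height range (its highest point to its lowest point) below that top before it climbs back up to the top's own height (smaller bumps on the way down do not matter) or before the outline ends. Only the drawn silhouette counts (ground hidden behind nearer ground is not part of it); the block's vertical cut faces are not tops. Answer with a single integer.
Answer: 2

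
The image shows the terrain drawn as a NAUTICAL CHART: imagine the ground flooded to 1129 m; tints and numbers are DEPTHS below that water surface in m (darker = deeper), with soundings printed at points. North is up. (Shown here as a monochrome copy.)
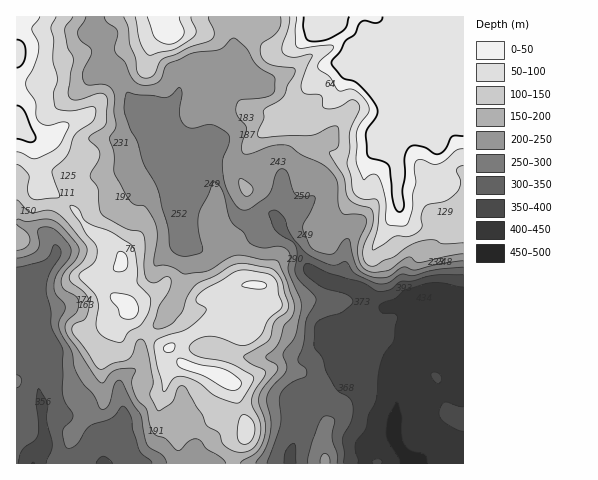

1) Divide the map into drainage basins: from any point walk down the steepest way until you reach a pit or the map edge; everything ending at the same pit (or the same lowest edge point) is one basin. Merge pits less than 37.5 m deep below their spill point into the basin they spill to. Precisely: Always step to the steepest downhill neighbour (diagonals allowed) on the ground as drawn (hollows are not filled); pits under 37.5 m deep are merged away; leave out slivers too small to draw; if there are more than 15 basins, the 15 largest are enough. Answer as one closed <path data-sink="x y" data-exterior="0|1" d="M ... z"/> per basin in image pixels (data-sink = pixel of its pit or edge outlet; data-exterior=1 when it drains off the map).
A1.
<path data-sink="412 463" data-exterior="1" d="M463 16l-447 1 0 105 18 21 1 18 5 24 31 21 17 22 18 12 15 16 0 9-17 16 11 16 14 8 1 7 8 13 21 19 10 3 12 15-11 3-6 24 0 8 11 16 3 13 35-11 5-5 10-30 8 4 37-16 11 0 15 4 9 6 15 29 3 12-3 20 3 25 138-1z"/><path data-sink="33 463" data-exterior="1" d="M17 122l-1 341 216 1 2-12 13-20 0-7-7-15-7-26-6-3-9 29-5 5-27 9-9 1-2-12-11-16 0-8 6-24 11-3-12-15-10-3-21-19-12-23-14-8-8-13 17-16 0-9-15-16-16-10-19-24-18-14-11-5-7-26-1-18z"/><path data-sink="291 463" data-exterior="1" d="M284 368l-11 0-29 13-12 2 15 42-1 10-12 17 0 12 91-1-2-24 3-20-3-12-12-24-5-7-7-4z"/>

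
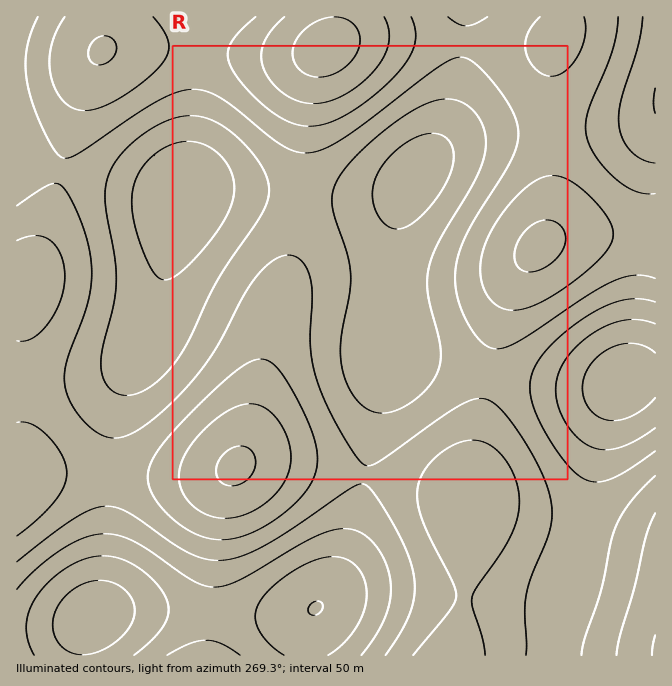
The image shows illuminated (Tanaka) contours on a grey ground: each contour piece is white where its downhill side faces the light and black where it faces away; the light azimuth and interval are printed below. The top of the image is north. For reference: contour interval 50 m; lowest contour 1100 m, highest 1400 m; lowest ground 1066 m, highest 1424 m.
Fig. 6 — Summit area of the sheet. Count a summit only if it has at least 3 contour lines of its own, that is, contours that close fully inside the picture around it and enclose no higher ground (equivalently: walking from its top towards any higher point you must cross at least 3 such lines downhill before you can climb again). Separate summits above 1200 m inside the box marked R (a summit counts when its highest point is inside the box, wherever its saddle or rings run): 1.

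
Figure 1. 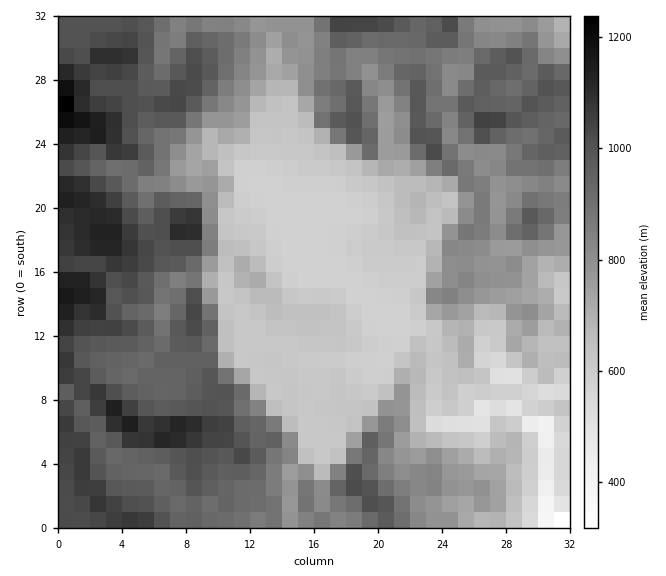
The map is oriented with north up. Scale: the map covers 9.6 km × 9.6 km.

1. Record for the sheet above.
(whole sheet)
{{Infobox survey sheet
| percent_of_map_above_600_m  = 88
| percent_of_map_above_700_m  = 68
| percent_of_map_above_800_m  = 55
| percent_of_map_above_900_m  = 40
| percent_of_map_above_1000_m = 19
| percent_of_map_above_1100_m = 4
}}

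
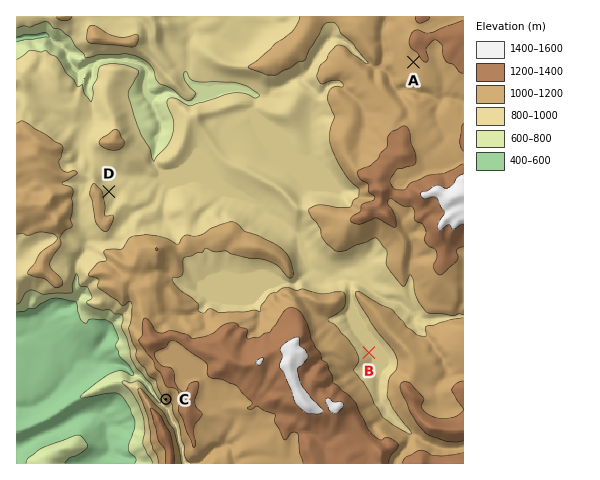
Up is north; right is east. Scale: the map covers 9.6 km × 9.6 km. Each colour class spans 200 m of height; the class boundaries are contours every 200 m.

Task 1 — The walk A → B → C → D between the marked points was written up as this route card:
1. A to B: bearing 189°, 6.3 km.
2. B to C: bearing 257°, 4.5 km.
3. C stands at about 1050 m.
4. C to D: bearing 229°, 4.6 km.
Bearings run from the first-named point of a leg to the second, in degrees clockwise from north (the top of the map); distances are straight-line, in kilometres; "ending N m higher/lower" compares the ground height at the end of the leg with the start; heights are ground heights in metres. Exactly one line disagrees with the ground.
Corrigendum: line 4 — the bearing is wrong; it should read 345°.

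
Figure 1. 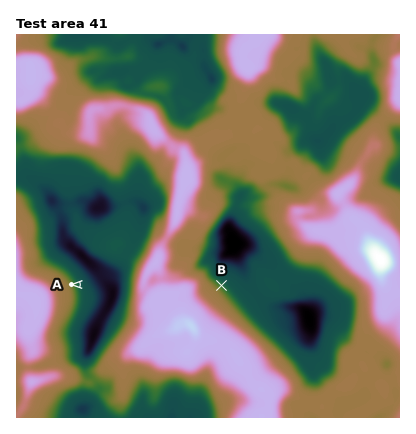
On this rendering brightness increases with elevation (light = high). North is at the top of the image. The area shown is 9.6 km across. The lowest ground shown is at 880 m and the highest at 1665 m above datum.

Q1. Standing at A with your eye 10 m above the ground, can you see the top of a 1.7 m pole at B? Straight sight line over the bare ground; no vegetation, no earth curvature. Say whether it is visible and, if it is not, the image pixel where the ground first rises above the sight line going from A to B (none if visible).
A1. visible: false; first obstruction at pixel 132 285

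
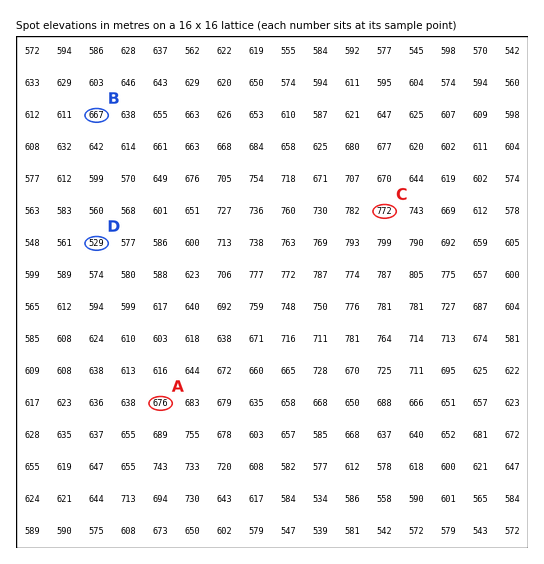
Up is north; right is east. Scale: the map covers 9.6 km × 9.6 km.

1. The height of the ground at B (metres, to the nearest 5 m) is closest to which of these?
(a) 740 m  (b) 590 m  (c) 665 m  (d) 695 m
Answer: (c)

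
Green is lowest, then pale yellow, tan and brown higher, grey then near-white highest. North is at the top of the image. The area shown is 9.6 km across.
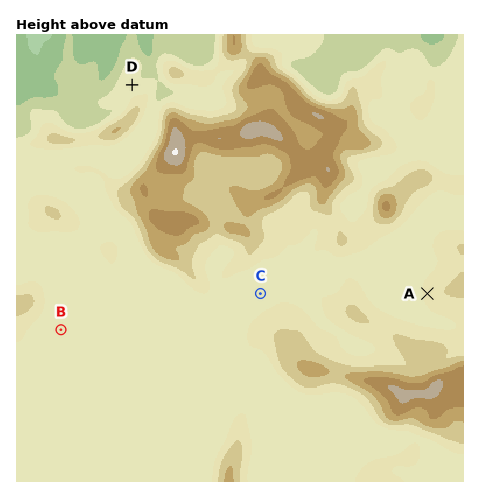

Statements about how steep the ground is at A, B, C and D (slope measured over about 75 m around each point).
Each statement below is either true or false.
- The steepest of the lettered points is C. false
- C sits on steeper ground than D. false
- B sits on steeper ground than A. false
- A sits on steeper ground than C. true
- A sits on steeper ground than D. true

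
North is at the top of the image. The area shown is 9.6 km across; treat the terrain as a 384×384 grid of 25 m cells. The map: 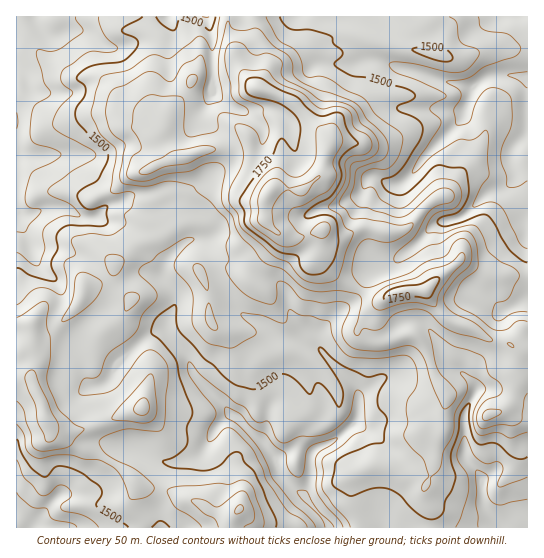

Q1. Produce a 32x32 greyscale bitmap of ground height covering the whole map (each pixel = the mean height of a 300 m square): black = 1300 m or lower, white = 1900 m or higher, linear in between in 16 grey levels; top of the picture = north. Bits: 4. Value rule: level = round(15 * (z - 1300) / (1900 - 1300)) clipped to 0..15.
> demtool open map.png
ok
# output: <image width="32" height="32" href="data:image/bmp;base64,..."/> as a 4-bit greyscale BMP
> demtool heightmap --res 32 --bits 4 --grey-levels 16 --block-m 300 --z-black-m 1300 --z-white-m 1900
<image width="32" height="32" href="data:image/bmp;base64,Qk12AgAAAAAAAHYAAAAoAAAAIAAAACAAAAABAAQAAAAAAAACAAATCwAAEwsAABAAAAAAAAAAAAAAABEREQAiIiIAMzMzAERERABVVVUAZmZmAHd3dwCIiIgAmZmZAKqqqgC7u7sAzMzMAN3d3QDu7u4A////ACIzRFVVZ4iGVCE0REVUMiIjNFVmZnh4hkITVUVWVDIyNERVZ2Znd3UyJFVVZmUzQ0VVVmZlVVZUIyRmZmZlM0RXZmZlVVRVUiMkVWZmZDRVaJh2ZWZURTJEMzRVZ3VVZnmYd3d2VTM0VUQzVWd2aIeJh3eJhlUzRFVVU1VndmiIiXZmeIZUNFVVVVRVZ4dniJh3Zmd2RFVVVVVVVWeHZ4iId3ZmdkVWZmZVZmZnd3iJiHd3ZmVWZmZmVXiIiHiImYh3d3ZVV3dmZmaJmIiJmHh4eHd3ZWd3Z3Z3eamZmHdmZ3eHd3Vnd3h3iImru6h3ZlVXh3dlZ3iIiaqZiau5d3ZEV3eHZnd4iZvLqIiJqodmM1Z3d3ZneJrMzKmId4mGVDNWZmd3d3it7cy6mZdndlMjNEVnd3d5zty7mIiIZVVDI0RmZnd3is7ty4d2Z4dEMyNEVniHiIq97e2nZUZ2UzIiNEV6qpmZrMzdqHZEVVQyIjNFeZqqqaq7zcqXVEREIiM0VomZmZqqu83Ll2UzRDIjRWeJmZiZmrvMuXZVQzQyIzRniZmYiKu8qZdlVEMjMiI0V4iImHm8uYdmVVQzIiIiNFZnd4h5qpdmVVQzRDIhIzNERWZ3eZmHZVVEVVVDMiIjM0VmZmiIZlVVVVVUMzIiIjRVVVVnd1VVVURERDIi"/>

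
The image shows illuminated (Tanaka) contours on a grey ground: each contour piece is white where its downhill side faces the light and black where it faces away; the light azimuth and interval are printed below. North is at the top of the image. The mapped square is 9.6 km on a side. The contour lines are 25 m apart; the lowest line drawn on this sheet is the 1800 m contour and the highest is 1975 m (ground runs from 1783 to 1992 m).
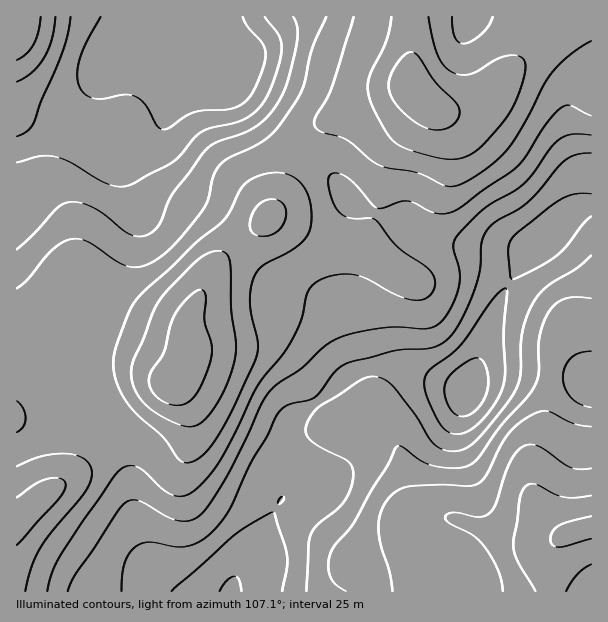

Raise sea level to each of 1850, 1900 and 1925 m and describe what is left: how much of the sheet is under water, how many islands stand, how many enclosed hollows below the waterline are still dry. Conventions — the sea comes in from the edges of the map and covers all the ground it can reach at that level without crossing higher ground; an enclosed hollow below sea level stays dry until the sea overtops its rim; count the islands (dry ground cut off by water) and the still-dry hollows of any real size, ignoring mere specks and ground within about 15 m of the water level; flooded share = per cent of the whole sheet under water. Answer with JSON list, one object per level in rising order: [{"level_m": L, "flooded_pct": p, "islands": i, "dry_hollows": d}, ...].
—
[{"level_m": 1850, "flooded_pct": 15, "islands": 0, "dry_hollows": 1}, {"level_m": 1900, "flooded_pct": 62, "islands": 0, "dry_hollows": 0}, {"level_m": 1925, "flooded_pct": 77, "islands": 0, "dry_hollows": 0}]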